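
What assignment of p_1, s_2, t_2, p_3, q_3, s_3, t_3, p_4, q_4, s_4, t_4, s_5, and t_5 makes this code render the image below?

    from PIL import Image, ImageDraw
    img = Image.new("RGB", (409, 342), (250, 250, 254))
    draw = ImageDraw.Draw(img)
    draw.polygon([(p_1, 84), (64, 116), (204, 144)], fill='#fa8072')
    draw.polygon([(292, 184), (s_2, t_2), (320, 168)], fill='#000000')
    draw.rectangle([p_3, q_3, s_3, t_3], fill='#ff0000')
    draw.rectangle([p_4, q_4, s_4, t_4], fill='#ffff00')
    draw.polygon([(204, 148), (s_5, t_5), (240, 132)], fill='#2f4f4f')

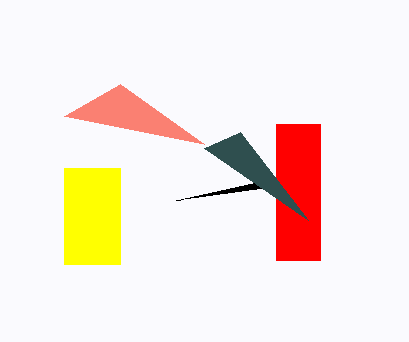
p_1 = 120
s_2 = 176
t_2 = 200
p_3 = 276
q_3 = 124
s_3 = 320
t_3 = 260
p_4 = 64
q_4 = 168
s_4 = 120
t_4 = 264
s_5 = 308
t_5 = 220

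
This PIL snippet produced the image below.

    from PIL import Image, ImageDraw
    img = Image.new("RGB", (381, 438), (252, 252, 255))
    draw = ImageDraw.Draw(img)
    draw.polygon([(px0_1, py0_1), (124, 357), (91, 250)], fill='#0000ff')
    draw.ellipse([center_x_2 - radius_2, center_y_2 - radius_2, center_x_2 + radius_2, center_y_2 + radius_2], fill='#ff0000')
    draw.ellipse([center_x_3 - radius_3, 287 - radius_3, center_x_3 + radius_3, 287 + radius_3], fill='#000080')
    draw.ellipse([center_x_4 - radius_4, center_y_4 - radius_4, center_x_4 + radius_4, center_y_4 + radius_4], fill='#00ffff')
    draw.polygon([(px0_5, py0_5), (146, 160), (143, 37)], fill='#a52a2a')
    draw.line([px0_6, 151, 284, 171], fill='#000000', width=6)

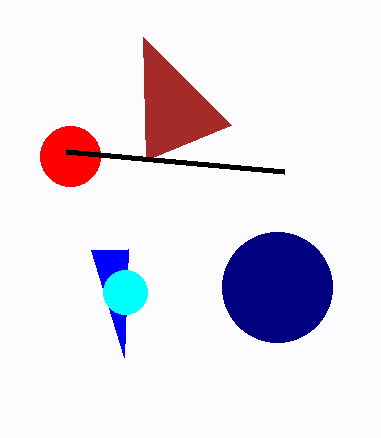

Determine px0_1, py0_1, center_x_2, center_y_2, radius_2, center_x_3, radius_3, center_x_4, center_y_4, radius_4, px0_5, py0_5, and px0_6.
px0_1 = 128, py0_1 = 249, center_x_2 = 70, center_y_2 = 156, radius_2 = 30, center_x_3 = 277, radius_3 = 55, center_x_4 = 125, center_y_4 = 292, radius_4 = 22, px0_5 = 231, py0_5 = 125, px0_6 = 66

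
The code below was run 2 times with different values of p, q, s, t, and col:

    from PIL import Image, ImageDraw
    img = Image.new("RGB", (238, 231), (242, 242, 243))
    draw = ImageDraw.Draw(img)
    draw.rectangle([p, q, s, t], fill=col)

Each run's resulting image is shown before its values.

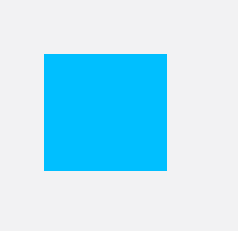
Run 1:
p = 44; q = 54; s = 166; t = 170; col = 'deepskyblue'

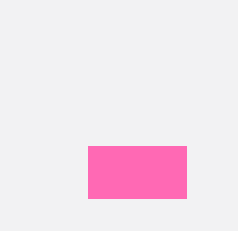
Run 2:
p = 88; q = 146; s = 186; t = 198; col = 'hotpink'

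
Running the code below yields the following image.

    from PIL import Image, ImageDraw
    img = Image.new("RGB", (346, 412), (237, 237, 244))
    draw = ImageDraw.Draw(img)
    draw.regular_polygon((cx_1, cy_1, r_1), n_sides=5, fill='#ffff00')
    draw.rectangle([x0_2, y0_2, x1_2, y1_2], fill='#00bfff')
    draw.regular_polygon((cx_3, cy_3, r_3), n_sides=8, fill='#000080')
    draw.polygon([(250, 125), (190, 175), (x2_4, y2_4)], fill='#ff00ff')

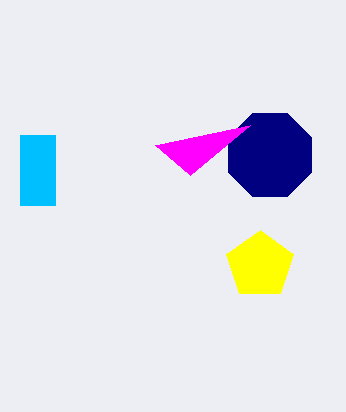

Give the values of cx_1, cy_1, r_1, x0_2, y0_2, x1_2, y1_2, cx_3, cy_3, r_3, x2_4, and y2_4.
cx_1 = 260; cy_1 = 265; r_1 = 35; x0_2 = 20; y0_2 = 135; x1_2 = 55; y1_2 = 205; cx_3 = 270; cy_3 = 155; r_3 = 45; x2_4 = 155; y2_4 = 145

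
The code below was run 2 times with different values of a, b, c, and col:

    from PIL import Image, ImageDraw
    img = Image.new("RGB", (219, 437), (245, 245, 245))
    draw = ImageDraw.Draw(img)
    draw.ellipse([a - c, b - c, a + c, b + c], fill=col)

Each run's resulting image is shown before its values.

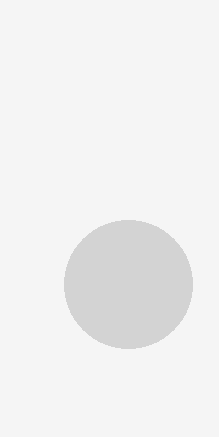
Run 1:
a = 128
b = 284
c = 64
col = 'lightgray'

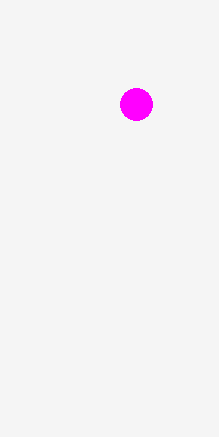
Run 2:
a = 136
b = 104
c = 16
col = 'magenta'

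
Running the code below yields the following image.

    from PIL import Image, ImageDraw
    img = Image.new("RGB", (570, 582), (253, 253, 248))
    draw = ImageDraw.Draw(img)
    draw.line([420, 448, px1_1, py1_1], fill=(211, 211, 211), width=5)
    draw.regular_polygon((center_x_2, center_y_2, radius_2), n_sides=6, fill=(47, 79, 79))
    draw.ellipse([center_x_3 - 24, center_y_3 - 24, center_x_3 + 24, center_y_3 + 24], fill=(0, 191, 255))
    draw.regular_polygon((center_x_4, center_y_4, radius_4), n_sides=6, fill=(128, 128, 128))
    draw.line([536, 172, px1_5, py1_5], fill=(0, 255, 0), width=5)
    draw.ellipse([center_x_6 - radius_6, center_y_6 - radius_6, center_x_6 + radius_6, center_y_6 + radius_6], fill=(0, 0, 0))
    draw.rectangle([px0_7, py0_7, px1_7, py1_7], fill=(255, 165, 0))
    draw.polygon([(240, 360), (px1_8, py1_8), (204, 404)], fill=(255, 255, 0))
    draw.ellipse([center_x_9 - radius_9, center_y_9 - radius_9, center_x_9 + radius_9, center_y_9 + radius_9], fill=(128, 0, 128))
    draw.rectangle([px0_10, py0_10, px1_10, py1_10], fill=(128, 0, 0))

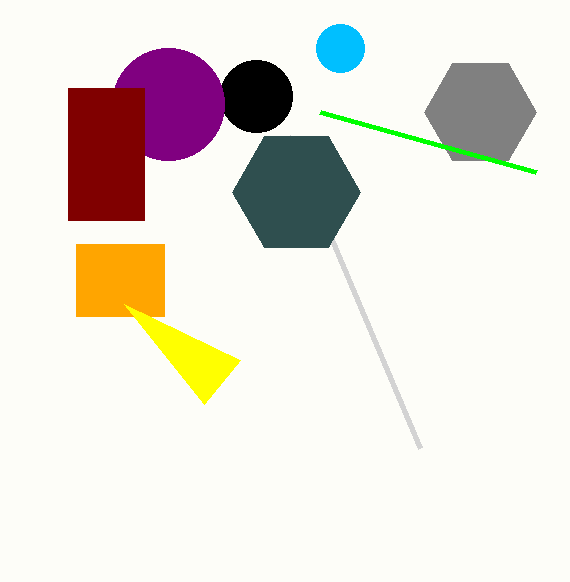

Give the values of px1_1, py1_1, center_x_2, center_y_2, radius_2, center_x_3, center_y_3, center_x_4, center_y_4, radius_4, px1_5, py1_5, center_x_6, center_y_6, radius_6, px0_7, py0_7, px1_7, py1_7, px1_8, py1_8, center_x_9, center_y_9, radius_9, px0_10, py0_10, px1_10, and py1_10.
px1_1 = 288
py1_1 = 136
center_x_2 = 296
center_y_2 = 192
radius_2 = 64
center_x_3 = 340
center_y_3 = 48
center_x_4 = 480
center_y_4 = 112
radius_4 = 56
px1_5 = 320
py1_5 = 112
center_x_6 = 256
center_y_6 = 96
radius_6 = 36
px0_7 = 76
py0_7 = 244
px1_7 = 164
py1_7 = 316
px1_8 = 124
py1_8 = 304
center_x_9 = 168
center_y_9 = 104
radius_9 = 56
px0_10 = 68
py0_10 = 88
px1_10 = 144
py1_10 = 220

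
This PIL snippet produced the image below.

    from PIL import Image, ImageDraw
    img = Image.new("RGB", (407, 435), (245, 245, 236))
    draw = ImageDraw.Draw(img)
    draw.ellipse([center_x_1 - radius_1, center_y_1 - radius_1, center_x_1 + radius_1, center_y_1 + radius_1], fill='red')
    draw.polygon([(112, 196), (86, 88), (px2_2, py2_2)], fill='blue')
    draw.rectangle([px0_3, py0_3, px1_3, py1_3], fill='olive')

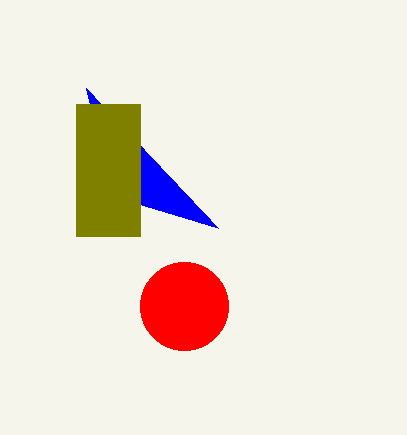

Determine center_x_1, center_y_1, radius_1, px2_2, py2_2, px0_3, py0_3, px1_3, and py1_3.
center_x_1 = 184
center_y_1 = 306
radius_1 = 44
px2_2 = 218
py2_2 = 228
px0_3 = 76
py0_3 = 104
px1_3 = 140
py1_3 = 236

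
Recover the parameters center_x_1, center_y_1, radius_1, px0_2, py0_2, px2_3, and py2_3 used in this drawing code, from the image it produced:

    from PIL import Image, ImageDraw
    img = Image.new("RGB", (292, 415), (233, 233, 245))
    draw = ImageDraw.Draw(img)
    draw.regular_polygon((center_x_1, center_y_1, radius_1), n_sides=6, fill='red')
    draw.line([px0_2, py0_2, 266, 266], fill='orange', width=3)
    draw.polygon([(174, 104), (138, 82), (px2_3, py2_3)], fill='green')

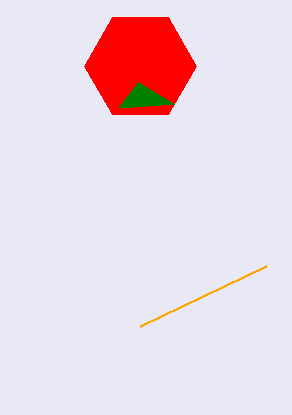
center_x_1 = 140, center_y_1 = 66, radius_1 = 56, px0_2 = 140, py0_2 = 326, px2_3 = 118, py2_3 = 108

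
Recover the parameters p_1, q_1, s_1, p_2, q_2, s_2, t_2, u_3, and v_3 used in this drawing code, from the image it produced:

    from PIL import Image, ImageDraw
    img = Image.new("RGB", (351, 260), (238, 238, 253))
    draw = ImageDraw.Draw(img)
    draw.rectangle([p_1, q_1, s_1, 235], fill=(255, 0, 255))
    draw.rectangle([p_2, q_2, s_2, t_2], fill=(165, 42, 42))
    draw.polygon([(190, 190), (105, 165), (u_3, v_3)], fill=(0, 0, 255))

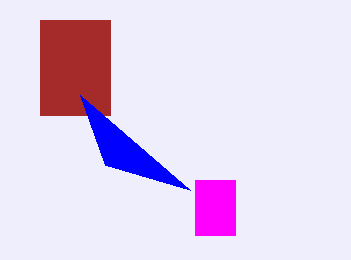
p_1 = 195, q_1 = 180, s_1 = 235, p_2 = 40, q_2 = 20, s_2 = 110, t_2 = 115, u_3 = 80, v_3 = 95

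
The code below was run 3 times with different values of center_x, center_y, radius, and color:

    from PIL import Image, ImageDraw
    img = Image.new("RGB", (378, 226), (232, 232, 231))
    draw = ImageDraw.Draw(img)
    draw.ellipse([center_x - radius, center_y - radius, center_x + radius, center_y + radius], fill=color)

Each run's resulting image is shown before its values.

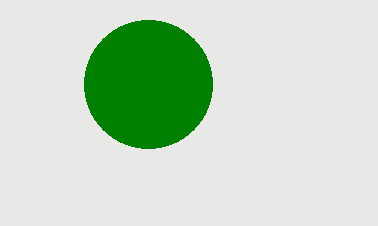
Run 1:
center_x = 148
center_y = 84
radius = 64
color = 'green'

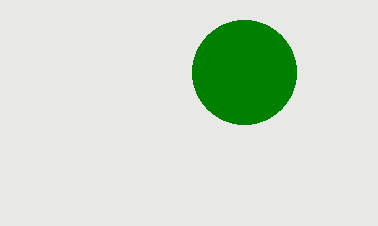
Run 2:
center_x = 244
center_y = 72
radius = 52
color = 'green'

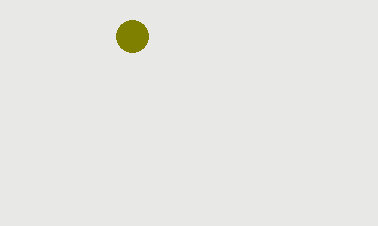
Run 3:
center_x = 132
center_y = 36
radius = 16
color = 'olive'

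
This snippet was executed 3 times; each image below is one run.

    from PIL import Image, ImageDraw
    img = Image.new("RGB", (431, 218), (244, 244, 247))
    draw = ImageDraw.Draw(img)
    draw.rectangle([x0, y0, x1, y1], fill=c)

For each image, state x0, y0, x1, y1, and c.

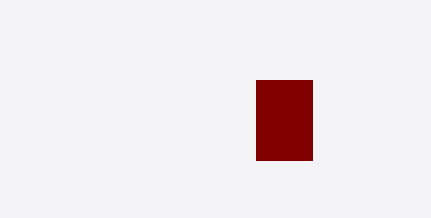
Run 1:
x0 = 256; y0 = 80; x1 = 312; y1 = 160; c = 'maroon'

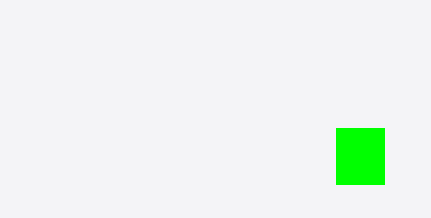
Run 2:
x0 = 336; y0 = 128; x1 = 384; y1 = 184; c = 'lime'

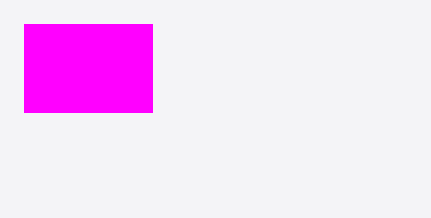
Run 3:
x0 = 24, y0 = 24, x1 = 152, y1 = 112, c = 'magenta'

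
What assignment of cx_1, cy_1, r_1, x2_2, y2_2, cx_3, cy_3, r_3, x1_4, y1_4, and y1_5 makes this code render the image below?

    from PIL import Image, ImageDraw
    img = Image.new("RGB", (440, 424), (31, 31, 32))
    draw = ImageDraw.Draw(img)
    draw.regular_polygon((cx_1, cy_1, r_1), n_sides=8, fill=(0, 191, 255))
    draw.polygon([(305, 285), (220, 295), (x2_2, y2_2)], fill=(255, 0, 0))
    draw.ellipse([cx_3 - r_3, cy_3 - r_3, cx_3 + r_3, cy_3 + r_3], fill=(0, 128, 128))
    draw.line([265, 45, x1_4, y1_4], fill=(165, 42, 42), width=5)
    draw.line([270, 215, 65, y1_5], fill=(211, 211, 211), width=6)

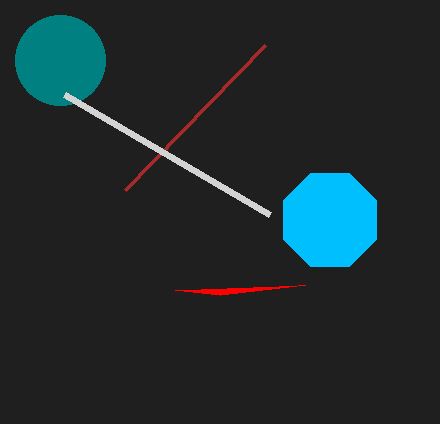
cx_1 = 330, cy_1 = 220, r_1 = 50, x2_2 = 175, y2_2 = 290, cx_3 = 60, cy_3 = 60, r_3 = 45, x1_4 = 125, y1_4 = 190, y1_5 = 95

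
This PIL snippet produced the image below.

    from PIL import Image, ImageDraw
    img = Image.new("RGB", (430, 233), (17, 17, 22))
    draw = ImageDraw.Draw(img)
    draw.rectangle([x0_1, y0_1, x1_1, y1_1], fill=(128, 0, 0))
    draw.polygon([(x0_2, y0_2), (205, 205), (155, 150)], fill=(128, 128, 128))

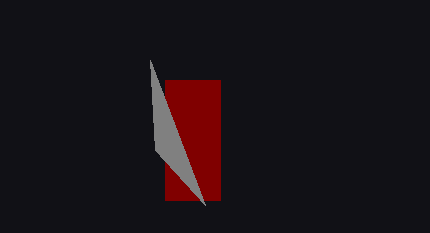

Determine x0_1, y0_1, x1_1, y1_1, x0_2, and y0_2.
x0_1 = 165, y0_1 = 80, x1_1 = 220, y1_1 = 200, x0_2 = 150, y0_2 = 60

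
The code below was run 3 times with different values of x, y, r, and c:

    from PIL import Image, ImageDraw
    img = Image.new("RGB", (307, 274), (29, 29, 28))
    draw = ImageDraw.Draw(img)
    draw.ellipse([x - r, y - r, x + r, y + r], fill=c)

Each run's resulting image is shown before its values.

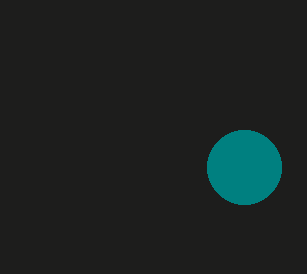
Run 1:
x = 244; y = 167; r = 37; c = 'teal'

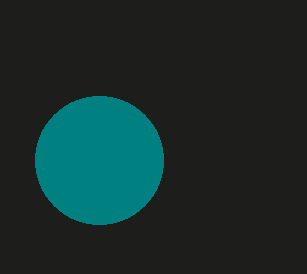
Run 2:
x = 99, y = 160, r = 64, c = 'teal'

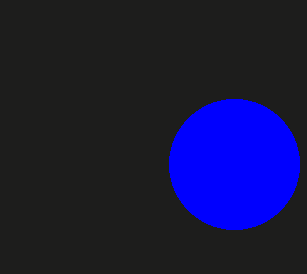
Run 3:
x = 234
y = 164
r = 65
c = 'blue'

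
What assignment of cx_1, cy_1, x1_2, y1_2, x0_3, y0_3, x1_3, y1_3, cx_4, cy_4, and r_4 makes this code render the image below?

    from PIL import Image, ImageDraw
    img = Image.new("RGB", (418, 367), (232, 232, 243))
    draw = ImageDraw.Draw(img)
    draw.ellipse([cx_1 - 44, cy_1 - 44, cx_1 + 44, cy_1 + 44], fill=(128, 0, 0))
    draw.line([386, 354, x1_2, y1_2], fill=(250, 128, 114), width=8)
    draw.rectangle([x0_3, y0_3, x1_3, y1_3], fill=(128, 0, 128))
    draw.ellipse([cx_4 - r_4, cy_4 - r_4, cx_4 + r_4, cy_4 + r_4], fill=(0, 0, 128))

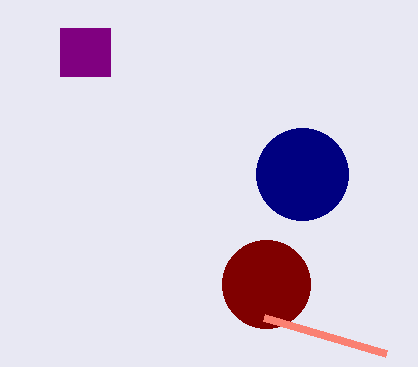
cx_1 = 266; cy_1 = 284; x1_2 = 264; y1_2 = 318; x0_3 = 60; y0_3 = 28; x1_3 = 110; y1_3 = 76; cx_4 = 302; cy_4 = 174; r_4 = 46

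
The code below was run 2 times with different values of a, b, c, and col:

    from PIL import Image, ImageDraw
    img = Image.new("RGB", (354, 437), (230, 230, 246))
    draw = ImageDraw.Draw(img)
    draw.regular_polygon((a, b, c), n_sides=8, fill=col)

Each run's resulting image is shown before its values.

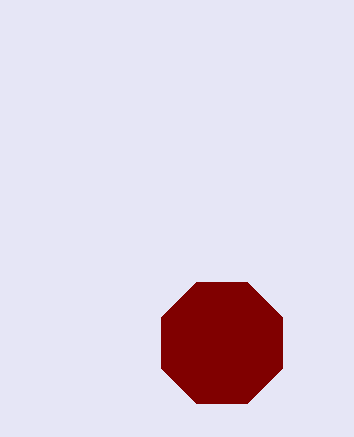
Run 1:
a = 222; b = 343; c = 66; col = 'maroon'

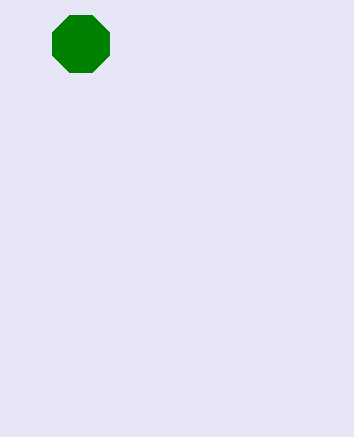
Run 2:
a = 81; b = 44; c = 31; col = 'green'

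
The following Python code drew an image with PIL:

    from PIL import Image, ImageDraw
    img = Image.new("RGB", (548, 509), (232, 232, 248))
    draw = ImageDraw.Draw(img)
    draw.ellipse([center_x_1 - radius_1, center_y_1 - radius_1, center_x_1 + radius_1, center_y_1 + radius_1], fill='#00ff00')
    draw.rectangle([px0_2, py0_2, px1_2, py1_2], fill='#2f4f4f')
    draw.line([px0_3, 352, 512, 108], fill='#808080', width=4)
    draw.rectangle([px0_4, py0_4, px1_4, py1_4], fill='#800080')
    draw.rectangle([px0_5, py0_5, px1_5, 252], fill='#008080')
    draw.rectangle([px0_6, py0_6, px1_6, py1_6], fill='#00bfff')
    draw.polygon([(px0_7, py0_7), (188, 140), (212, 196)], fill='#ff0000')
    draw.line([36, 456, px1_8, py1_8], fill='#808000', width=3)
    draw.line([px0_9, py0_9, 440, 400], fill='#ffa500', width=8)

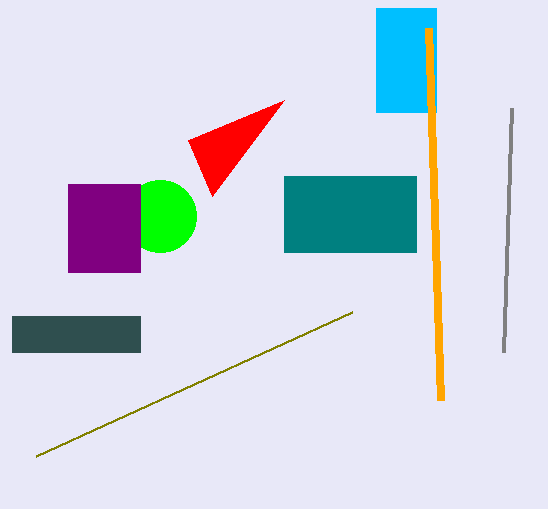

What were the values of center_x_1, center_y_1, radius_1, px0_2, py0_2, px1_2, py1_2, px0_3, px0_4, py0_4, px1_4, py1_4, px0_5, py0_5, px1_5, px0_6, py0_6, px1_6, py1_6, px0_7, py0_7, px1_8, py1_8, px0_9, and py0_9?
center_x_1 = 160; center_y_1 = 216; radius_1 = 36; px0_2 = 12; py0_2 = 316; px1_2 = 140; py1_2 = 352; px0_3 = 504; px0_4 = 68; py0_4 = 184; px1_4 = 140; py1_4 = 272; px0_5 = 284; py0_5 = 176; px1_5 = 416; px0_6 = 376; py0_6 = 8; px1_6 = 436; py1_6 = 112; px0_7 = 284; py0_7 = 100; px1_8 = 352; py1_8 = 312; px0_9 = 428; py0_9 = 28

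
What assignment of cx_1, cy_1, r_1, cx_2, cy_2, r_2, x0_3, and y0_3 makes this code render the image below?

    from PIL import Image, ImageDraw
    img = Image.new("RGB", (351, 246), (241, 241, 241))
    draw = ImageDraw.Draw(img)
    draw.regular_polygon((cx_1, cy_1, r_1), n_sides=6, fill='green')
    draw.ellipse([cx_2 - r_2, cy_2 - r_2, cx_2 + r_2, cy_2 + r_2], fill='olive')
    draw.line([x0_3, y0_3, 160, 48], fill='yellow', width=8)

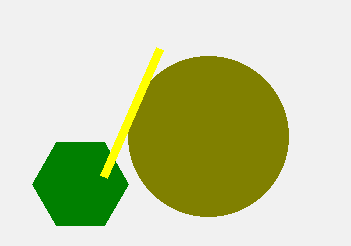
cx_1 = 80, cy_1 = 184, r_1 = 48, cx_2 = 208, cy_2 = 136, r_2 = 80, x0_3 = 104, y0_3 = 176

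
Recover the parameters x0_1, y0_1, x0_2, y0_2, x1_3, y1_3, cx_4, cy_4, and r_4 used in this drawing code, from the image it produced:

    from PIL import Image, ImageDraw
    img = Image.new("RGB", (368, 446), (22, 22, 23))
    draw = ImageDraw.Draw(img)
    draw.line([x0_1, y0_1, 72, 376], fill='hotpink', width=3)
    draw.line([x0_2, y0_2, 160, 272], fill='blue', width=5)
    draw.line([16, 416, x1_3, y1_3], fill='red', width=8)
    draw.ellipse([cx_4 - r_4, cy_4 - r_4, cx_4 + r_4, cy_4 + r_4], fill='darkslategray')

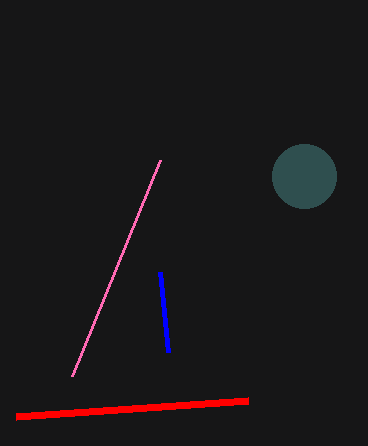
x0_1 = 160
y0_1 = 160
x0_2 = 168
y0_2 = 352
x1_3 = 248
y1_3 = 400
cx_4 = 304
cy_4 = 176
r_4 = 32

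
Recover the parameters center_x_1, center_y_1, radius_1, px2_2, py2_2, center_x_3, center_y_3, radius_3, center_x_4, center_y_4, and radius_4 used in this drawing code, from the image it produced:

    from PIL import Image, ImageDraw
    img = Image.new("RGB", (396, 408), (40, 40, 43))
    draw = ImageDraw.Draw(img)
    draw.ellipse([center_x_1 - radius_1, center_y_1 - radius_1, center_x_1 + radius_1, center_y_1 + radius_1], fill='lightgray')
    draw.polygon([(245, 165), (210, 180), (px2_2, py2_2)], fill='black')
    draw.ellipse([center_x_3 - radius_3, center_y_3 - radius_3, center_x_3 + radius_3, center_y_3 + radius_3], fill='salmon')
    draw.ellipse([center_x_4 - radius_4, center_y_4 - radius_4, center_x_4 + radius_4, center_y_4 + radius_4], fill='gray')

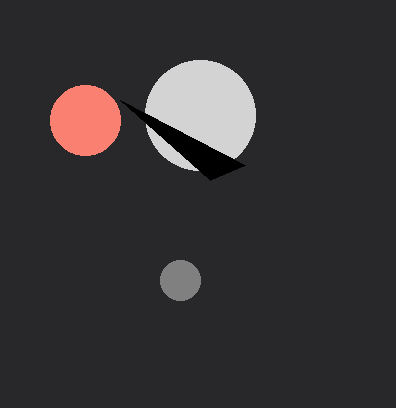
center_x_1 = 200, center_y_1 = 115, radius_1 = 55, px2_2 = 120, py2_2 = 100, center_x_3 = 85, center_y_3 = 120, radius_3 = 35, center_x_4 = 180, center_y_4 = 280, radius_4 = 20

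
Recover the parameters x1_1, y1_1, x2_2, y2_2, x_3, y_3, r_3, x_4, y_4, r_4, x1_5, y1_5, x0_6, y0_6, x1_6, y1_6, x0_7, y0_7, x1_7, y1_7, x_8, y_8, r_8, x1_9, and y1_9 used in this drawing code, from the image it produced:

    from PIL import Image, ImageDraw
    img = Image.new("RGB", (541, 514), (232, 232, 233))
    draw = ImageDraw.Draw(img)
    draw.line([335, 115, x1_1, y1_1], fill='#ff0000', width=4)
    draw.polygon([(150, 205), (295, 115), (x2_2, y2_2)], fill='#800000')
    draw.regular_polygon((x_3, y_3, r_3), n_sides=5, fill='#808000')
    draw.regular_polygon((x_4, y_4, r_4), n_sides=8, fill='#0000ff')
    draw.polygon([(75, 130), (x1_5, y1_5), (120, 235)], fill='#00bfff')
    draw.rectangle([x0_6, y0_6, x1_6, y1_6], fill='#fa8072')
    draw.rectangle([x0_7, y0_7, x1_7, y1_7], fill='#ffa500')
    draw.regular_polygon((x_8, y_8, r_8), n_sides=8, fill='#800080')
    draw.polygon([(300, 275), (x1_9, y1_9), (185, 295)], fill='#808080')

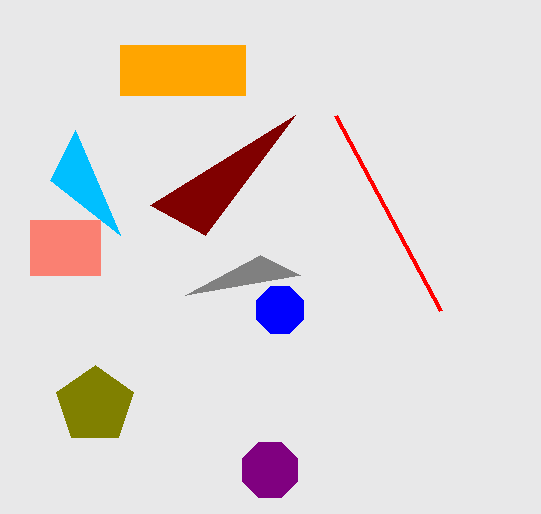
x1_1 = 440
y1_1 = 310
x2_2 = 205
y2_2 = 235
x_3 = 95
y_3 = 405
r_3 = 40
x_4 = 280
y_4 = 310
r_4 = 25
x1_5 = 50
y1_5 = 180
x0_6 = 30
y0_6 = 220
x1_6 = 100
y1_6 = 275
x0_7 = 120
y0_7 = 45
x1_7 = 245
y1_7 = 95
x_8 = 270
y_8 = 470
r_8 = 30
x1_9 = 260
y1_9 = 255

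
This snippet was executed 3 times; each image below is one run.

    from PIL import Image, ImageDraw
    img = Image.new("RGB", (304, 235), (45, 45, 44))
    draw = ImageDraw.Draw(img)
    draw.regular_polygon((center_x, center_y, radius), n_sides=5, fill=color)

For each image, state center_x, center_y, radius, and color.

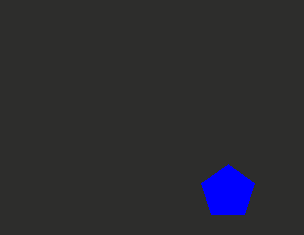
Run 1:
center_x = 228
center_y = 192
radius = 28
color = 'blue'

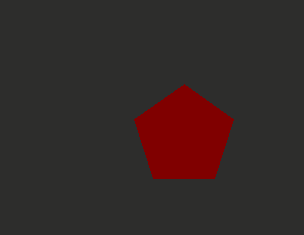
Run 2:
center_x = 184; center_y = 136; radius = 52; color = 'maroon'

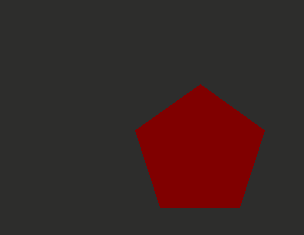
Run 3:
center_x = 200; center_y = 152; radius = 68; color = 'maroon'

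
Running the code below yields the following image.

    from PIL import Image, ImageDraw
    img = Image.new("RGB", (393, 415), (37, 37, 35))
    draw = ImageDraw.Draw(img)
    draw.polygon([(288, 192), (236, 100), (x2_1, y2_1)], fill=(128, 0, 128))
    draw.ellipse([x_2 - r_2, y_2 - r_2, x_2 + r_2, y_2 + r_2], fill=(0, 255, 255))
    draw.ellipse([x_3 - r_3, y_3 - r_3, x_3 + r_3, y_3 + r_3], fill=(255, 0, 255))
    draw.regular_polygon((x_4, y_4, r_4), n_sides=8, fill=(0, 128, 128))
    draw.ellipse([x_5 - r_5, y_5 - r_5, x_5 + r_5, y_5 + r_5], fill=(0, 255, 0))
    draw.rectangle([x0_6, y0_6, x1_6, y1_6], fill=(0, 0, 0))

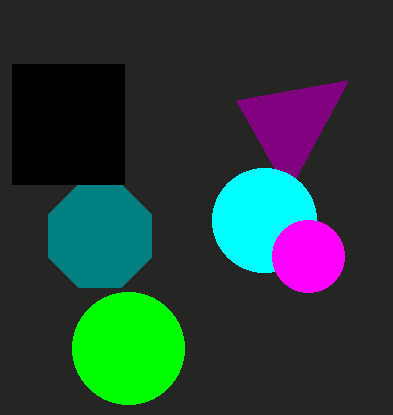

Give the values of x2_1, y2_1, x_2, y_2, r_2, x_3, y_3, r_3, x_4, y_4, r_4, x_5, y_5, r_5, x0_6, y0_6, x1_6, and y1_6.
x2_1 = 348; y2_1 = 80; x_2 = 264; y_2 = 220; r_2 = 52; x_3 = 308; y_3 = 256; r_3 = 36; x_4 = 100; y_4 = 236; r_4 = 56; x_5 = 128; y_5 = 348; r_5 = 56; x0_6 = 12; y0_6 = 64; x1_6 = 124; y1_6 = 184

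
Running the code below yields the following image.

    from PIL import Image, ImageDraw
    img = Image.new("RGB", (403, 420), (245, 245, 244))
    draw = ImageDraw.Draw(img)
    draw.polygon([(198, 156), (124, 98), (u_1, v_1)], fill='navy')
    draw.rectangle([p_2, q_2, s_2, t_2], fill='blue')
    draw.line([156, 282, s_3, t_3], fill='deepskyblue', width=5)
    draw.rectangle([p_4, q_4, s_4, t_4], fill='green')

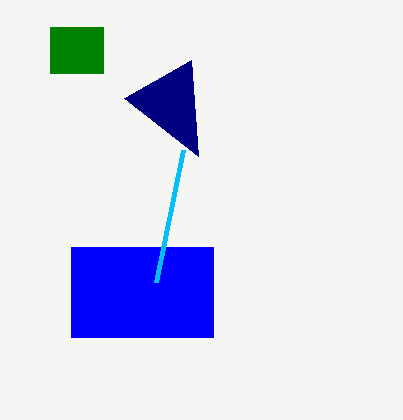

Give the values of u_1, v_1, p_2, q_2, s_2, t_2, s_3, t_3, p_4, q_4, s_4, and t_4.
u_1 = 191; v_1 = 60; p_2 = 71; q_2 = 247; s_2 = 213; t_2 = 337; s_3 = 183; t_3 = 150; p_4 = 50; q_4 = 27; s_4 = 103; t_4 = 73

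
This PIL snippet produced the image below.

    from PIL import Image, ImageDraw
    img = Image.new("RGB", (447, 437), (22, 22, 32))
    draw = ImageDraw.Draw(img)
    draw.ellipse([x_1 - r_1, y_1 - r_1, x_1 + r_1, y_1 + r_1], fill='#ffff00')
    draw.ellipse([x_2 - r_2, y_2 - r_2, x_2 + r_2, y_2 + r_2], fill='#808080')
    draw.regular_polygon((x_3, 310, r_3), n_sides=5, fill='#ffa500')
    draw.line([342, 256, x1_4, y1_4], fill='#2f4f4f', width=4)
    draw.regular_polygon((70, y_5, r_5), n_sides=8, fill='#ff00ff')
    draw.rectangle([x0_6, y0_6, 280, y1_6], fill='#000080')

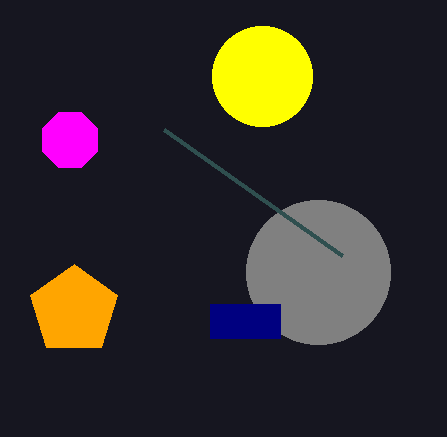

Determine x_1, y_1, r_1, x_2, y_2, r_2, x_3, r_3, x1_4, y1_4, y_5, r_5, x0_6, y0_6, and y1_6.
x_1 = 262; y_1 = 76; r_1 = 50; x_2 = 318; y_2 = 272; r_2 = 72; x_3 = 74; r_3 = 46; x1_4 = 164; y1_4 = 130; y_5 = 140; r_5 = 30; x0_6 = 210; y0_6 = 304; y1_6 = 338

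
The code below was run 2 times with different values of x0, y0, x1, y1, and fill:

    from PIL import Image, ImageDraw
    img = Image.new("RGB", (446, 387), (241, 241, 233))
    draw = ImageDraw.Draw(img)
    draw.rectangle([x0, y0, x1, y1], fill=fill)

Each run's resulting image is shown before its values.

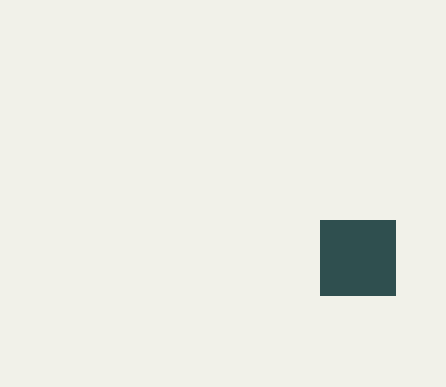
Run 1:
x0 = 320; y0 = 220; x1 = 395; y1 = 295; fill = 'darkslategray'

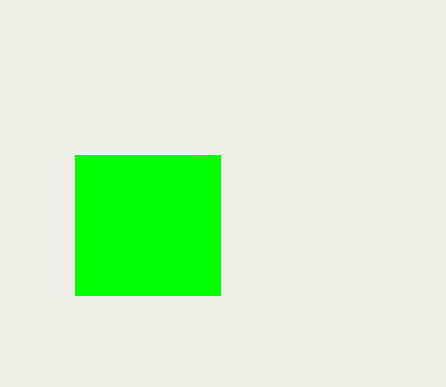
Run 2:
x0 = 75; y0 = 155; x1 = 220; y1 = 295; fill = 'lime'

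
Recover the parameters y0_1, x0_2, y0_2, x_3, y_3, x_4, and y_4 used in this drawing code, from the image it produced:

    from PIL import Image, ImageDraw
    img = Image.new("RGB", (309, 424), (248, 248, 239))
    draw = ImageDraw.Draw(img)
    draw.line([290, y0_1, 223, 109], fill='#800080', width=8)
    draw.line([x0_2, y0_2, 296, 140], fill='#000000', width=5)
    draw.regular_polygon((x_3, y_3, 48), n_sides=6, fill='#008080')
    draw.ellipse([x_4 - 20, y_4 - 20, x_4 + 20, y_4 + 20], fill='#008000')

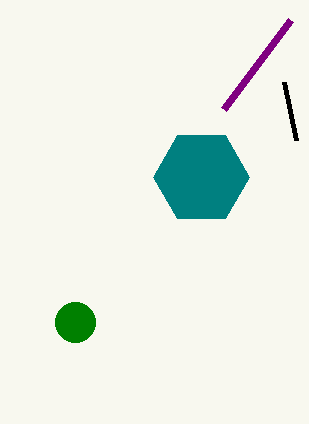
y0_1 = 20
x0_2 = 284
y0_2 = 82
x_3 = 201
y_3 = 177
x_4 = 75
y_4 = 322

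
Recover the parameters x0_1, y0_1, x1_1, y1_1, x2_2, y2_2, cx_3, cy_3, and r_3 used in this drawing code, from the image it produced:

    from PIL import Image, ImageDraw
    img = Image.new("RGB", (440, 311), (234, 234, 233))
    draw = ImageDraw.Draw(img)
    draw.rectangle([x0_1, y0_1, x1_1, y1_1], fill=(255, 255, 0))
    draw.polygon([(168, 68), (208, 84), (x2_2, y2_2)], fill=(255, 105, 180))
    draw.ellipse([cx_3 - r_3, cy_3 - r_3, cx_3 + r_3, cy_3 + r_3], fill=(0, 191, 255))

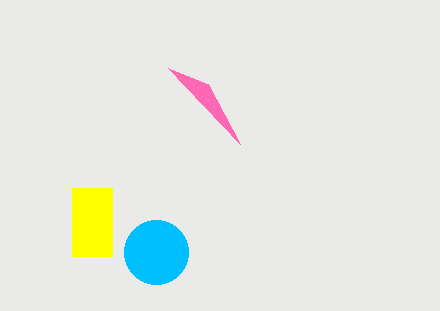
x0_1 = 72
y0_1 = 188
x1_1 = 112
y1_1 = 256
x2_2 = 240
y2_2 = 144
cx_3 = 156
cy_3 = 252
r_3 = 32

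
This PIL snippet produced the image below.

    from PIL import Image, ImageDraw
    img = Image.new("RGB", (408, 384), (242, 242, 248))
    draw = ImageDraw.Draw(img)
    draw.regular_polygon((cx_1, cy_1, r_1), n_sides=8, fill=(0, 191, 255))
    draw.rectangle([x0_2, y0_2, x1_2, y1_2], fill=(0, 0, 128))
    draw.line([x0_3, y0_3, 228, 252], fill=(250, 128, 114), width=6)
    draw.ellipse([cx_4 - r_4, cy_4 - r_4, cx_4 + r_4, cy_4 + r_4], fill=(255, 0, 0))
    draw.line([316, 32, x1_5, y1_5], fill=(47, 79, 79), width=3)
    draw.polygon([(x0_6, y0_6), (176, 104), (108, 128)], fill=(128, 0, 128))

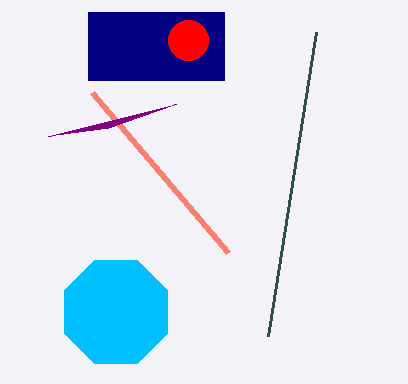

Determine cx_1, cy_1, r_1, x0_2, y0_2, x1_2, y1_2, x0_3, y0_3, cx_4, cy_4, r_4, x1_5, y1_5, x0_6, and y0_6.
cx_1 = 116; cy_1 = 312; r_1 = 56; x0_2 = 88; y0_2 = 12; x1_2 = 224; y1_2 = 80; x0_3 = 92; y0_3 = 92; cx_4 = 188; cy_4 = 40; r_4 = 20; x1_5 = 268; y1_5 = 336; x0_6 = 48; y0_6 = 136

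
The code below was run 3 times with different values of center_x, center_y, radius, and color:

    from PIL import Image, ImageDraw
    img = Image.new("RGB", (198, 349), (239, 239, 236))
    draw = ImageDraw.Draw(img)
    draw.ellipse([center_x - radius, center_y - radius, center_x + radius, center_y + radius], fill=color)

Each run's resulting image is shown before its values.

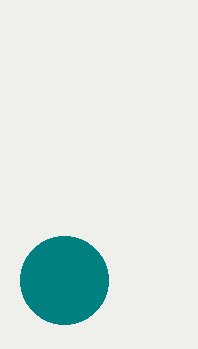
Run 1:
center_x = 64
center_y = 280
radius = 44
color = 'teal'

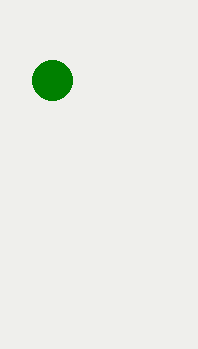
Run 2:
center_x = 52, center_y = 80, radius = 20, color = 'green'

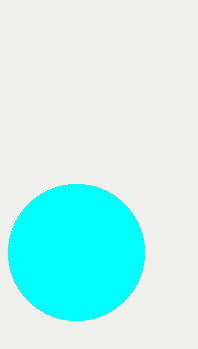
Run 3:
center_x = 76, center_y = 252, radius = 68, color = 'cyan'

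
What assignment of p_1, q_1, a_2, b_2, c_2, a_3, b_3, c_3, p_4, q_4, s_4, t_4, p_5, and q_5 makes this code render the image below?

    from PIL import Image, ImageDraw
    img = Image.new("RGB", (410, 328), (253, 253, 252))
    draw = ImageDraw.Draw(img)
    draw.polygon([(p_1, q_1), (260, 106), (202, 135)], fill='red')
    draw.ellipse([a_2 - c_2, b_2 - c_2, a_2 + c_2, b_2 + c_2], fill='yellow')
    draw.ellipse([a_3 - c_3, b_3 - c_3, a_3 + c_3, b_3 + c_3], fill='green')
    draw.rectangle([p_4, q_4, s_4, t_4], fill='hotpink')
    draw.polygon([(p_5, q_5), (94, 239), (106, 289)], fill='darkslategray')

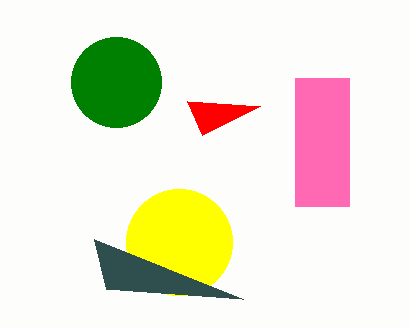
p_1 = 187; q_1 = 101; a_2 = 179; b_2 = 242; c_2 = 53; a_3 = 116; b_3 = 82; c_3 = 45; p_4 = 295; q_4 = 78; s_4 = 349; t_4 = 206; p_5 = 243; q_5 = 299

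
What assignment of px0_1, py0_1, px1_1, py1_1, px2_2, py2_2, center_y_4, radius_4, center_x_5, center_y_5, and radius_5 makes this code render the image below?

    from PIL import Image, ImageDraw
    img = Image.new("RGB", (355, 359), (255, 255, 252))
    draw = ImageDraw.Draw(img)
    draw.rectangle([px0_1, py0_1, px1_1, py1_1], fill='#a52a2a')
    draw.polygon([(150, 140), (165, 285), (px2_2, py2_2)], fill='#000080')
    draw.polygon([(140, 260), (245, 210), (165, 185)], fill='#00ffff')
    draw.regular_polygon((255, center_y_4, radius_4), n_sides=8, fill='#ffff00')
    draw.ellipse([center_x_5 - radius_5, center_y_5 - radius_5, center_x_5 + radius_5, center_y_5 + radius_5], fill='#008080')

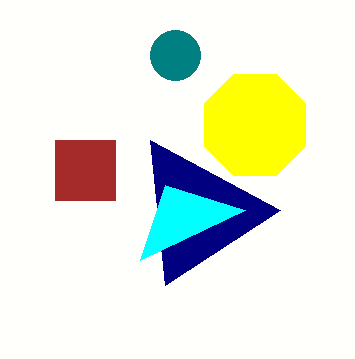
px0_1 = 55; py0_1 = 140; px1_1 = 115; py1_1 = 200; px2_2 = 280; py2_2 = 210; center_y_4 = 125; radius_4 = 55; center_x_5 = 175; center_y_5 = 55; radius_5 = 25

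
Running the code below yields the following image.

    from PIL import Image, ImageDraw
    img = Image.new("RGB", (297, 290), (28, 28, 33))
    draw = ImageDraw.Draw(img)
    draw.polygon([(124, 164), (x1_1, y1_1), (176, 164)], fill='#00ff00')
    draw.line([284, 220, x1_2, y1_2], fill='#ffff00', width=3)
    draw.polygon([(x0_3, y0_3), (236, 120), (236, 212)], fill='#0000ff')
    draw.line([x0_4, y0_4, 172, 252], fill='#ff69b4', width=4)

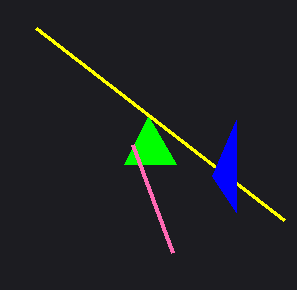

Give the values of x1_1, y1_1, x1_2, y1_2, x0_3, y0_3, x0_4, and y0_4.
x1_1 = 148
y1_1 = 116
x1_2 = 36
y1_2 = 28
x0_3 = 212
y0_3 = 176
x0_4 = 132
y0_4 = 144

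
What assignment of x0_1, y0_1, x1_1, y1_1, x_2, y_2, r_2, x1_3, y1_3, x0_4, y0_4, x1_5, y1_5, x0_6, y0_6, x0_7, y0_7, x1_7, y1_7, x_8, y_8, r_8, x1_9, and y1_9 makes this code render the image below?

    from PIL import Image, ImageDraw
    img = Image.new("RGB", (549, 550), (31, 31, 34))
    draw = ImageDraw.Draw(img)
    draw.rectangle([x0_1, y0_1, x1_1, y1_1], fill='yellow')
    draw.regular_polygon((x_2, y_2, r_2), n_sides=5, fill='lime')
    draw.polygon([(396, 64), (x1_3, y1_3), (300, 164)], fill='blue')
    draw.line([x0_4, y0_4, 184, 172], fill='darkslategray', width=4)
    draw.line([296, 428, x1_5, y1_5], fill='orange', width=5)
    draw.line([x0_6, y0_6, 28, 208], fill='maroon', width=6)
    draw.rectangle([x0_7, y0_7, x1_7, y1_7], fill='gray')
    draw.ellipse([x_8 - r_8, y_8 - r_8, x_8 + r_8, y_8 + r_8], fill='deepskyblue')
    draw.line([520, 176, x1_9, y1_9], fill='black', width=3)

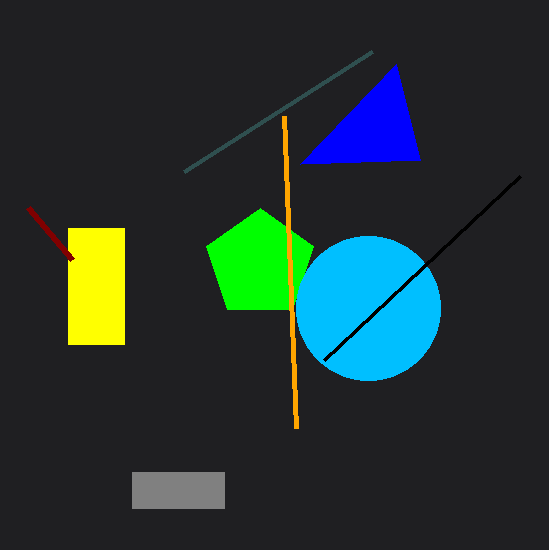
x0_1 = 68
y0_1 = 228
x1_1 = 124
y1_1 = 344
x_2 = 260
y_2 = 264
r_2 = 56
x1_3 = 420
y1_3 = 160
x0_4 = 372
y0_4 = 52
x1_5 = 284
y1_5 = 116
x0_6 = 72
y0_6 = 260
x0_7 = 132
y0_7 = 472
x1_7 = 224
y1_7 = 508
x_8 = 368
y_8 = 308
r_8 = 72
x1_9 = 324
y1_9 = 360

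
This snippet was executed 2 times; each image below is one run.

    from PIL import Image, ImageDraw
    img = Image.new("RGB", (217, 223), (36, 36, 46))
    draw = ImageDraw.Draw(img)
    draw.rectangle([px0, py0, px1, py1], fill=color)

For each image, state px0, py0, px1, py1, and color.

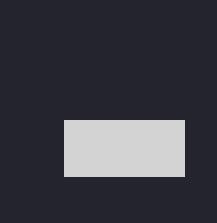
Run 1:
px0 = 64; py0 = 120; px1 = 184; py1 = 176; color = 'lightgray'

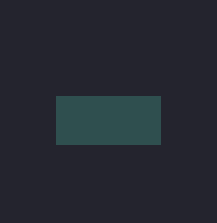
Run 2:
px0 = 56
py0 = 96
px1 = 160
py1 = 144
color = 'darkslategray'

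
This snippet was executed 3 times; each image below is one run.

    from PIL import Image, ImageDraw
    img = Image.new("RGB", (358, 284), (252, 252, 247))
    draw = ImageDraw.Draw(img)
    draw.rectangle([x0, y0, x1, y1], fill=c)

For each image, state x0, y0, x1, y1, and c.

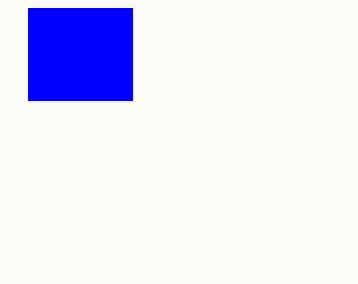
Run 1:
x0 = 28; y0 = 8; x1 = 132; y1 = 100; c = 'blue'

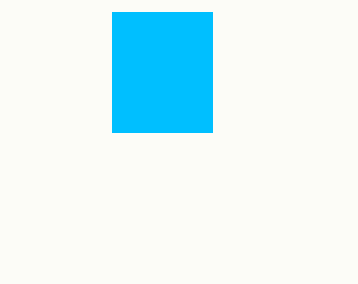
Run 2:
x0 = 112
y0 = 12
x1 = 212
y1 = 132
c = 'deepskyblue'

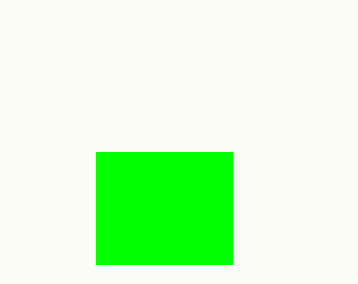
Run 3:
x0 = 96, y0 = 152, x1 = 232, y1 = 264, c = 'lime'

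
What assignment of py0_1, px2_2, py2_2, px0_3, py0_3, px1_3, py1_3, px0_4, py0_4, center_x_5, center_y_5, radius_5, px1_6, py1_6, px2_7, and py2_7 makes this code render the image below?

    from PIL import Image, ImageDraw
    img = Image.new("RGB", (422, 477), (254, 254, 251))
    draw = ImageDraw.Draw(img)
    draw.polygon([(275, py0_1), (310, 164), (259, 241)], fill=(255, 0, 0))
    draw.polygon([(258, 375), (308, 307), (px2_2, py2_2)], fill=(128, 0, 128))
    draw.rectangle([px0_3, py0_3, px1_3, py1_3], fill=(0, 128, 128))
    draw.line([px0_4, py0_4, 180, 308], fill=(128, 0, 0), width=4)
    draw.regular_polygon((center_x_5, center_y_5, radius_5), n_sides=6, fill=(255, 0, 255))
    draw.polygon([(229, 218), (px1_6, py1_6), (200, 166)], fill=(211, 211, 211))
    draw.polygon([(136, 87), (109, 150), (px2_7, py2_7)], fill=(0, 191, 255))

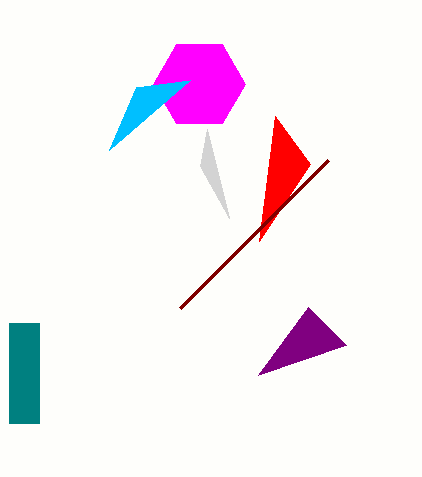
py0_1 = 116; px2_2 = 346; py2_2 = 345; px0_3 = 9; py0_3 = 323; px1_3 = 39; py1_3 = 423; px0_4 = 328; py0_4 = 160; center_x_5 = 199; center_y_5 = 84; radius_5 = 46; px1_6 = 207; py1_6 = 129; px2_7 = 190; py2_7 = 80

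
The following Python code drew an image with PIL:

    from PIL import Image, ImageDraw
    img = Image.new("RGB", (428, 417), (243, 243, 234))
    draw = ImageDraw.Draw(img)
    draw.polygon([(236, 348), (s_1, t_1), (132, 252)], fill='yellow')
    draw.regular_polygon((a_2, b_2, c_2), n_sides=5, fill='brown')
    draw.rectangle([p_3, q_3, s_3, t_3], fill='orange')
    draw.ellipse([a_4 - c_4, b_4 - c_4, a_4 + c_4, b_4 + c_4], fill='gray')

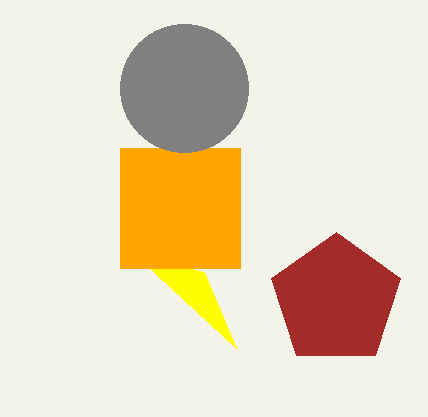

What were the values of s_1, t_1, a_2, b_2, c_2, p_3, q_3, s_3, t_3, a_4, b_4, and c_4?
s_1 = 204
t_1 = 272
a_2 = 336
b_2 = 300
c_2 = 68
p_3 = 120
q_3 = 148
s_3 = 240
t_3 = 268
a_4 = 184
b_4 = 88
c_4 = 64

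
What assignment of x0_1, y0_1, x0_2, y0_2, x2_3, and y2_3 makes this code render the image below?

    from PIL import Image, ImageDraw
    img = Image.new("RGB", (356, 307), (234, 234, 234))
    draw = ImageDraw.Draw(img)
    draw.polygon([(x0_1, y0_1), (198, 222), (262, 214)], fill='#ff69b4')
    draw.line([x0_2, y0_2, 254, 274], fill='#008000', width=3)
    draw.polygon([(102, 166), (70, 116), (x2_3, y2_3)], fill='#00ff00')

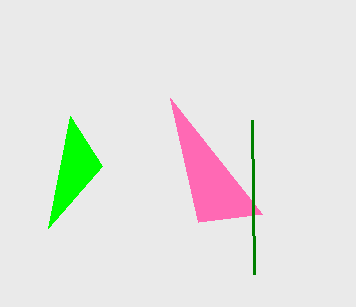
x0_1 = 170, y0_1 = 98, x0_2 = 252, y0_2 = 120, x2_3 = 48, y2_3 = 228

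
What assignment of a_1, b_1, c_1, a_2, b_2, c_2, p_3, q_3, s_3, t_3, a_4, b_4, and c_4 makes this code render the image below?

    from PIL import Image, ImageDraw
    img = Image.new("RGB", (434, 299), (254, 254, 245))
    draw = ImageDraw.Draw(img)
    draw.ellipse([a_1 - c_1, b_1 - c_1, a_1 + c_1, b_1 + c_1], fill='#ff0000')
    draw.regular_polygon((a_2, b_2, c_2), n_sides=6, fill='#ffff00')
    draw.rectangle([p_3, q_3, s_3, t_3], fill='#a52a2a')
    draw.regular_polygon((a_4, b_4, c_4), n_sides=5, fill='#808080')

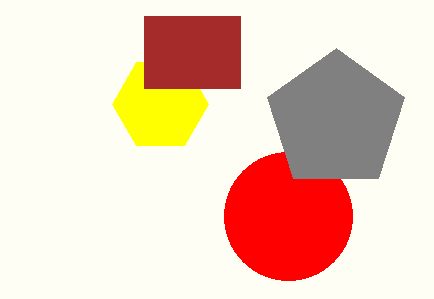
a_1 = 288; b_1 = 216; c_1 = 64; a_2 = 160; b_2 = 104; c_2 = 48; p_3 = 144; q_3 = 16; s_3 = 240; t_3 = 88; a_4 = 336; b_4 = 120; c_4 = 72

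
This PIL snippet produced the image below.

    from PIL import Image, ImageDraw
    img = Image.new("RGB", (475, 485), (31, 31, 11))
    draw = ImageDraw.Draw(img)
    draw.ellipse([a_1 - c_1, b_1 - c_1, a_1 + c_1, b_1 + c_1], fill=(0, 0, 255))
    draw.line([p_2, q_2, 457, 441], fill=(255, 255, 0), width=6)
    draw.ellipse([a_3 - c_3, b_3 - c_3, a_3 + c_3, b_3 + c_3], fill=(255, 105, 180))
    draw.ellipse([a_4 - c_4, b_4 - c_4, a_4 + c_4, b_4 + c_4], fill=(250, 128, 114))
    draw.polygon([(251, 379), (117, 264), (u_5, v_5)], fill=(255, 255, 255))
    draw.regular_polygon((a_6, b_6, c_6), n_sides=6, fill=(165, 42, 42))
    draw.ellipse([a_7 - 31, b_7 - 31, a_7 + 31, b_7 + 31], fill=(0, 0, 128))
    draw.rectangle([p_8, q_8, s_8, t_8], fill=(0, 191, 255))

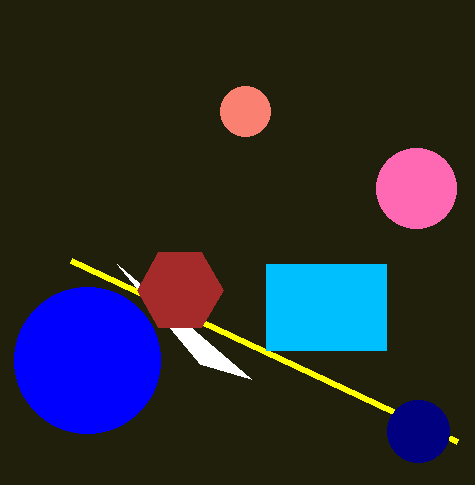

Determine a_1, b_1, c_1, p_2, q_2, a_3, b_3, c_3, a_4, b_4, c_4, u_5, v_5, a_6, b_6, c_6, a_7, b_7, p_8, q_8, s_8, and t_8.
a_1 = 87
b_1 = 360
c_1 = 73
p_2 = 71
q_2 = 260
a_3 = 416
b_3 = 188
c_3 = 40
a_4 = 245
b_4 = 111
c_4 = 25
u_5 = 200
v_5 = 364
a_6 = 180
b_6 = 290
c_6 = 43
a_7 = 418
b_7 = 431
p_8 = 266
q_8 = 264
s_8 = 386
t_8 = 350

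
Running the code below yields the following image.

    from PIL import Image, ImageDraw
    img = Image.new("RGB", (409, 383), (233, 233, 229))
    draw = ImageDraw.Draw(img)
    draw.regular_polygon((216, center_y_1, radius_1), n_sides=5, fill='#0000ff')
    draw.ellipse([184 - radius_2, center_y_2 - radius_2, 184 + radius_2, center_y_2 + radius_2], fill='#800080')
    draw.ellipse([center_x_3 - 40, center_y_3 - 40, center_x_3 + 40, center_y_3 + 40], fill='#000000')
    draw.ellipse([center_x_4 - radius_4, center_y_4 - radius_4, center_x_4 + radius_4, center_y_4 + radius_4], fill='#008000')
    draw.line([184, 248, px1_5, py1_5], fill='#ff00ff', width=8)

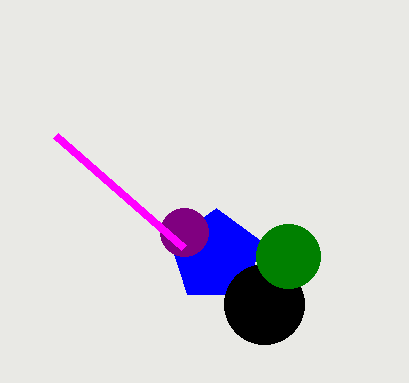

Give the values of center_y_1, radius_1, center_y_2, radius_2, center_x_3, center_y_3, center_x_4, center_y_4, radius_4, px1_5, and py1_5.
center_y_1 = 256
radius_1 = 48
center_y_2 = 232
radius_2 = 24
center_x_3 = 264
center_y_3 = 304
center_x_4 = 288
center_y_4 = 256
radius_4 = 32
px1_5 = 56
py1_5 = 136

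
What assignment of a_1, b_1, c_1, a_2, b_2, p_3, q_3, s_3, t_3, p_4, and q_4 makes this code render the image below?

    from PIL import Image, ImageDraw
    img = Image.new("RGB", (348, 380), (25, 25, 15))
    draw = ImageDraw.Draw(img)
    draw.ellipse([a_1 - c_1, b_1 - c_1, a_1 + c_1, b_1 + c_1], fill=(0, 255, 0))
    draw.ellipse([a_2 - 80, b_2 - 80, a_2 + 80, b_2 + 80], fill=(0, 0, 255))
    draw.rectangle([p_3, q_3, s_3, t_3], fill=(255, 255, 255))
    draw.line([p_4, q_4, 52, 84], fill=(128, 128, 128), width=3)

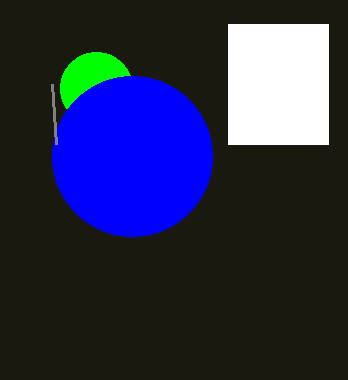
a_1 = 96, b_1 = 88, c_1 = 36, a_2 = 132, b_2 = 156, p_3 = 228, q_3 = 24, s_3 = 328, t_3 = 144, p_4 = 56, q_4 = 144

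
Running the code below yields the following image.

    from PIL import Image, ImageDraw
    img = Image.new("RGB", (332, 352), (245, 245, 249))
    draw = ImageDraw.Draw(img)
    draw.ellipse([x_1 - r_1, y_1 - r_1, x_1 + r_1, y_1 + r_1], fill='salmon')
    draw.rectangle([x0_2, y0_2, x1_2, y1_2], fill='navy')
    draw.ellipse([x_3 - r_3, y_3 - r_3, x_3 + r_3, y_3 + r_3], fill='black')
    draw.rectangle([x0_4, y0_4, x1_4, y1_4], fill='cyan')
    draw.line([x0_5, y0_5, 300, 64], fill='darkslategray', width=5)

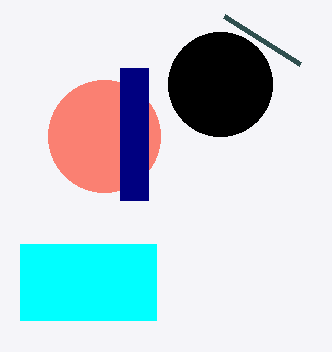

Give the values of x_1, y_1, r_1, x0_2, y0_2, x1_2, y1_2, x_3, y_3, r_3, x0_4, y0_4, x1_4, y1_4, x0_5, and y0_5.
x_1 = 104
y_1 = 136
r_1 = 56
x0_2 = 120
y0_2 = 68
x1_2 = 148
y1_2 = 200
x_3 = 220
y_3 = 84
r_3 = 52
x0_4 = 20
y0_4 = 244
x1_4 = 156
y1_4 = 320
x0_5 = 224
y0_5 = 16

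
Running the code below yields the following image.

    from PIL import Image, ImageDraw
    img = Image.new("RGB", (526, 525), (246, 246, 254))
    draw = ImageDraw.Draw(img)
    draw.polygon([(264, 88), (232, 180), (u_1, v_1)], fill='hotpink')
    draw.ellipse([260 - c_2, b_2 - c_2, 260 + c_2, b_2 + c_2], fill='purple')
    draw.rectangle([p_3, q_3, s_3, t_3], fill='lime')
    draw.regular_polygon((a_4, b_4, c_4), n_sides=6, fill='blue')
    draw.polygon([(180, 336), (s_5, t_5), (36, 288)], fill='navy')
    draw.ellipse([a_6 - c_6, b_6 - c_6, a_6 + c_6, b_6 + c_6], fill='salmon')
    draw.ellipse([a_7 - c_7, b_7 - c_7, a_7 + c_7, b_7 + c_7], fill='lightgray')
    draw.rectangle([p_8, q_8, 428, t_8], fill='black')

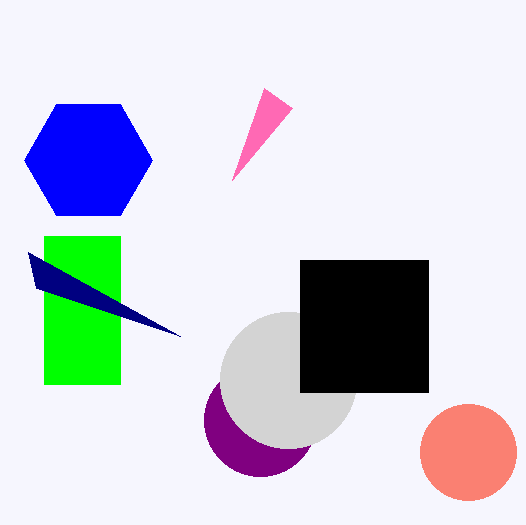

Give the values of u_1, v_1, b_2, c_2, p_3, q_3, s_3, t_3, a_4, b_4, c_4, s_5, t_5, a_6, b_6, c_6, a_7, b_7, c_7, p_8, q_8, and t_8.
u_1 = 292
v_1 = 108
b_2 = 420
c_2 = 56
p_3 = 44
q_3 = 236
s_3 = 120
t_3 = 384
a_4 = 88
b_4 = 160
c_4 = 64
s_5 = 28
t_5 = 252
a_6 = 468
b_6 = 452
c_6 = 48
a_7 = 288
b_7 = 380
c_7 = 68
p_8 = 300
q_8 = 260
t_8 = 392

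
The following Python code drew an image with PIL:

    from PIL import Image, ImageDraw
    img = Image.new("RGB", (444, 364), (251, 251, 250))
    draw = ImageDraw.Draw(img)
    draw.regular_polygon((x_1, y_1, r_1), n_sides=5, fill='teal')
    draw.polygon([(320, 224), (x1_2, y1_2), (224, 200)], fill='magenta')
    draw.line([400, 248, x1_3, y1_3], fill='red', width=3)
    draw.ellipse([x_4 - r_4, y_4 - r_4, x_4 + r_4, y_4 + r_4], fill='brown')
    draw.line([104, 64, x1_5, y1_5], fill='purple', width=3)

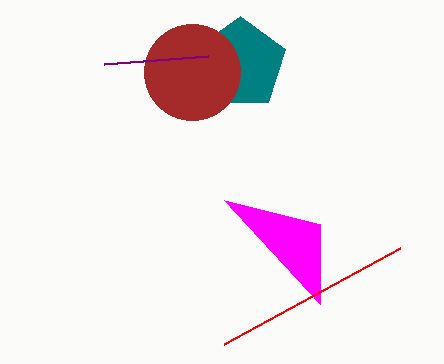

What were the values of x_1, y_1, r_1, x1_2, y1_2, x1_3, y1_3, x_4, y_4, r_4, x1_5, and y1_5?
x_1 = 240; y_1 = 64; r_1 = 48; x1_2 = 320; y1_2 = 304; x1_3 = 224; y1_3 = 344; x_4 = 192; y_4 = 72; r_4 = 48; x1_5 = 208; y1_5 = 56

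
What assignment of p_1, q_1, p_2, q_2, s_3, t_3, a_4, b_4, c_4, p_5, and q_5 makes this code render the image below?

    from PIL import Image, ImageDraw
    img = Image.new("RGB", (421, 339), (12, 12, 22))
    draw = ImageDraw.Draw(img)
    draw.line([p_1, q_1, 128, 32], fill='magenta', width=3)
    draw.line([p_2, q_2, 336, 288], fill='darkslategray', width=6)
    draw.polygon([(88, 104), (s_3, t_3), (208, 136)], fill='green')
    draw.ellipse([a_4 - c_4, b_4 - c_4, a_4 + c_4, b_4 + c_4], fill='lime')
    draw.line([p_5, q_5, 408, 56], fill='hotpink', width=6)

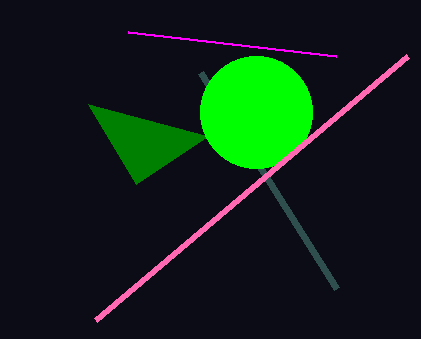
p_1 = 336; q_1 = 56; p_2 = 200; q_2 = 72; s_3 = 136; t_3 = 184; a_4 = 256; b_4 = 112; c_4 = 56; p_5 = 96; q_5 = 320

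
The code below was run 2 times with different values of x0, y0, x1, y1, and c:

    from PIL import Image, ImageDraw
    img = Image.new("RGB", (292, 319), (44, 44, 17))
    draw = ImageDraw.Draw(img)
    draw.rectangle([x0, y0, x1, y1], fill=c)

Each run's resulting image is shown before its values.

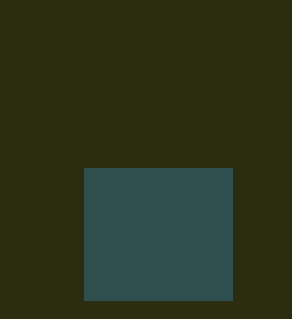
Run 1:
x0 = 84; y0 = 168; x1 = 232; y1 = 300; c = 'darkslategray'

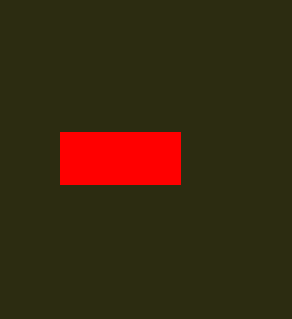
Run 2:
x0 = 60, y0 = 132, x1 = 180, y1 = 184, c = 'red'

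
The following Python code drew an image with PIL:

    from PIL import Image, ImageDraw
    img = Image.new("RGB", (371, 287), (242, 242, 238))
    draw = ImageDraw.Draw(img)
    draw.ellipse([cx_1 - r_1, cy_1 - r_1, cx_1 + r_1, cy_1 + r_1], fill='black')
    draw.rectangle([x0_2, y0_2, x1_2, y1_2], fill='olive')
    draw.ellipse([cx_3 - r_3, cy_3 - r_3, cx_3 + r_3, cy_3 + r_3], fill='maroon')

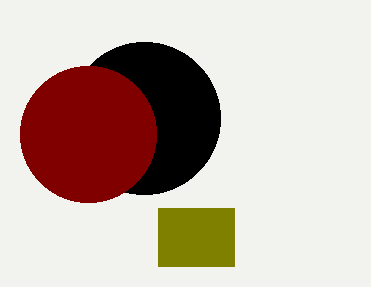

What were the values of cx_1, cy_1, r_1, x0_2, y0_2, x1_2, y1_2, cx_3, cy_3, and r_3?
cx_1 = 144, cy_1 = 118, r_1 = 76, x0_2 = 158, y0_2 = 208, x1_2 = 234, y1_2 = 266, cx_3 = 88, cy_3 = 134, r_3 = 68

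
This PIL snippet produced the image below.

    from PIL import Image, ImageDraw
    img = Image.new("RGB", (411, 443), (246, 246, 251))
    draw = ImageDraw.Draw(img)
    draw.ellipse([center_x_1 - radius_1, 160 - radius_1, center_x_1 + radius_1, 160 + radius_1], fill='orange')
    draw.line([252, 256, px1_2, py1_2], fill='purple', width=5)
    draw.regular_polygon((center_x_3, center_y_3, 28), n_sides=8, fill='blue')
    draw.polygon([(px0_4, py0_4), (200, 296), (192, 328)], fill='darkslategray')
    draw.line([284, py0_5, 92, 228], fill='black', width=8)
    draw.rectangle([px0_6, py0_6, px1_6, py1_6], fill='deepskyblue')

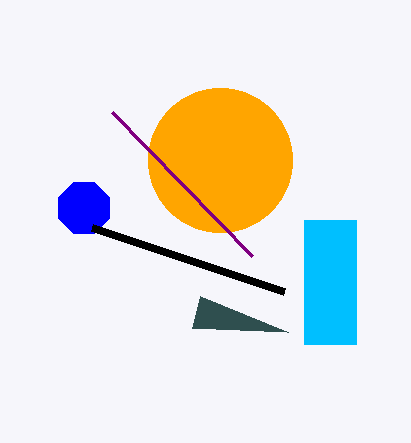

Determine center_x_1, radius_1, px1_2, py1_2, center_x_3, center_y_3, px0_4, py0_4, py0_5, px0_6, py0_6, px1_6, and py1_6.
center_x_1 = 220, radius_1 = 72, px1_2 = 112, py1_2 = 112, center_x_3 = 84, center_y_3 = 208, px0_4 = 288, py0_4 = 332, py0_5 = 292, px0_6 = 304, py0_6 = 220, px1_6 = 356, py1_6 = 344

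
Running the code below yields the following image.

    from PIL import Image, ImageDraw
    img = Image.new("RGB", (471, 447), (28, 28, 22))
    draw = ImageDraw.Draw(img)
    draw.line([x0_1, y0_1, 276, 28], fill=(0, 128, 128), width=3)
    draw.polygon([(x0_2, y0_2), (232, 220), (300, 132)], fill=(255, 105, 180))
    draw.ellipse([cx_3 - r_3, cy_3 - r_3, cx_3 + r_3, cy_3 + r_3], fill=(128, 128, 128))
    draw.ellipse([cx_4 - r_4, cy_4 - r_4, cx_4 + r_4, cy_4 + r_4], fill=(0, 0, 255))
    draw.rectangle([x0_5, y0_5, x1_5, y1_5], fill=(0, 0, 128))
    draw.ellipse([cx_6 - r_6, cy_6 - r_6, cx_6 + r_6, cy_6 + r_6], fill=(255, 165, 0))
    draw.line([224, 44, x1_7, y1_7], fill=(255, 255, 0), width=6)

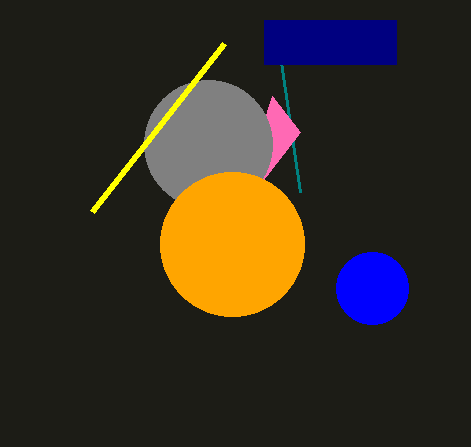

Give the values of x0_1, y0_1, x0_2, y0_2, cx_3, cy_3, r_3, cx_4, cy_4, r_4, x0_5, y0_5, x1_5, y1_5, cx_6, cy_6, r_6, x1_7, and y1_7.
x0_1 = 300; y0_1 = 192; x0_2 = 272; y0_2 = 96; cx_3 = 208; cy_3 = 144; r_3 = 64; cx_4 = 372; cy_4 = 288; r_4 = 36; x0_5 = 264; y0_5 = 20; x1_5 = 396; y1_5 = 64; cx_6 = 232; cy_6 = 244; r_6 = 72; x1_7 = 92; y1_7 = 212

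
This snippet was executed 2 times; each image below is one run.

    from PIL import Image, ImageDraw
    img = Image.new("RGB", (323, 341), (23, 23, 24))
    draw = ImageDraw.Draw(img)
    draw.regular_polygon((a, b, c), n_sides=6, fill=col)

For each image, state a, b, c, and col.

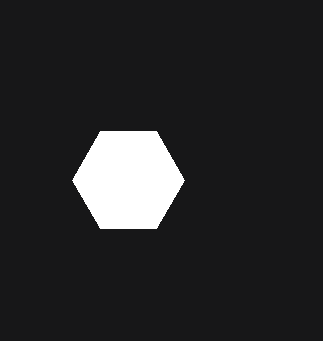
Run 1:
a = 128
b = 180
c = 56
col = 'white'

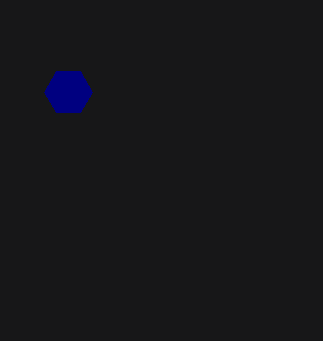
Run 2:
a = 68
b = 92
c = 24
col = 'navy'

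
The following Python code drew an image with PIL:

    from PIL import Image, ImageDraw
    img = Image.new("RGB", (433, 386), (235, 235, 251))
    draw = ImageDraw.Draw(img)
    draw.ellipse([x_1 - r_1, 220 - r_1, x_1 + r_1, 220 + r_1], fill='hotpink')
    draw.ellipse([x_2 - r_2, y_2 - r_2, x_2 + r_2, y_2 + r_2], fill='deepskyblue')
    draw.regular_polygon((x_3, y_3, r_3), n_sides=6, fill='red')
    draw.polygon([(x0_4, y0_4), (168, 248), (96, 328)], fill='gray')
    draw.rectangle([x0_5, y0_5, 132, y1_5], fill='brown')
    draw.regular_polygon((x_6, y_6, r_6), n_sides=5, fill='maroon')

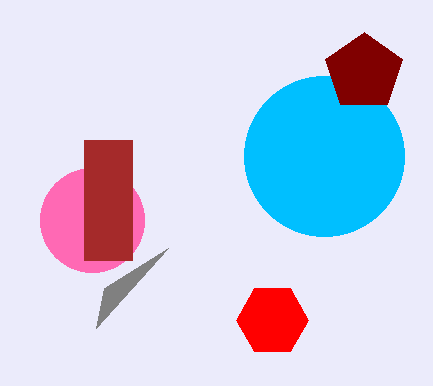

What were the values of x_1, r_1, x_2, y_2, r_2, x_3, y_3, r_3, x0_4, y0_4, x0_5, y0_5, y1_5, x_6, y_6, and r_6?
x_1 = 92; r_1 = 52; x_2 = 324; y_2 = 156; r_2 = 80; x_3 = 272; y_3 = 320; r_3 = 36; x0_4 = 104; y0_4 = 288; x0_5 = 84; y0_5 = 140; y1_5 = 260; x_6 = 364; y_6 = 72; r_6 = 40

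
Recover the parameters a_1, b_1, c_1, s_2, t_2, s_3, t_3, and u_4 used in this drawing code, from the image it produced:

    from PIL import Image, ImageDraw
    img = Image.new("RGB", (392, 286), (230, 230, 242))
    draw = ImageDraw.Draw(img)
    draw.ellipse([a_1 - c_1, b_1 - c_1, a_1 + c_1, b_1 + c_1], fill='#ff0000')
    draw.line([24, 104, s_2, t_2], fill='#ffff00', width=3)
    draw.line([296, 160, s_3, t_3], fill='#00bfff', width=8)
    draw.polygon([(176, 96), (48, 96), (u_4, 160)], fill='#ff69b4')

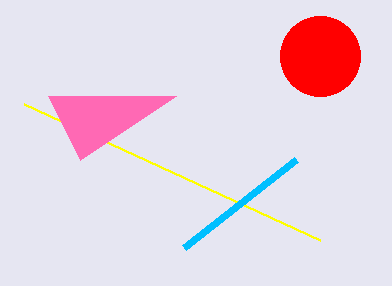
a_1 = 320; b_1 = 56; c_1 = 40; s_2 = 320; t_2 = 240; s_3 = 184; t_3 = 248; u_4 = 80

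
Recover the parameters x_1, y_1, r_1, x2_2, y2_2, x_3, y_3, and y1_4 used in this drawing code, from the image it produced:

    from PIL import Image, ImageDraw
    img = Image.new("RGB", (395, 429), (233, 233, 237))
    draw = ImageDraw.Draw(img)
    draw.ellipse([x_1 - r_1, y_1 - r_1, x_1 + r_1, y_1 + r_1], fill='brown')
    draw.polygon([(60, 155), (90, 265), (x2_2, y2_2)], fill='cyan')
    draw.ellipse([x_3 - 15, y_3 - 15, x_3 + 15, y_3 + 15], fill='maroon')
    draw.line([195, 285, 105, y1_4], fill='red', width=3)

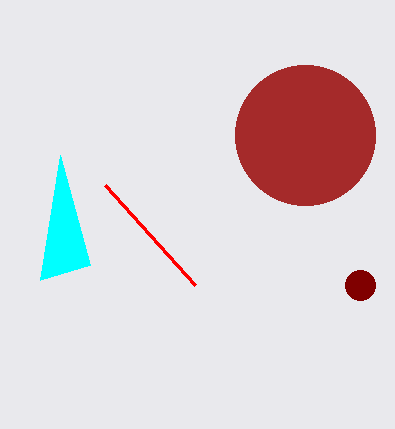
x_1 = 305
y_1 = 135
r_1 = 70
x2_2 = 40
y2_2 = 280
x_3 = 360
y_3 = 285
y1_4 = 185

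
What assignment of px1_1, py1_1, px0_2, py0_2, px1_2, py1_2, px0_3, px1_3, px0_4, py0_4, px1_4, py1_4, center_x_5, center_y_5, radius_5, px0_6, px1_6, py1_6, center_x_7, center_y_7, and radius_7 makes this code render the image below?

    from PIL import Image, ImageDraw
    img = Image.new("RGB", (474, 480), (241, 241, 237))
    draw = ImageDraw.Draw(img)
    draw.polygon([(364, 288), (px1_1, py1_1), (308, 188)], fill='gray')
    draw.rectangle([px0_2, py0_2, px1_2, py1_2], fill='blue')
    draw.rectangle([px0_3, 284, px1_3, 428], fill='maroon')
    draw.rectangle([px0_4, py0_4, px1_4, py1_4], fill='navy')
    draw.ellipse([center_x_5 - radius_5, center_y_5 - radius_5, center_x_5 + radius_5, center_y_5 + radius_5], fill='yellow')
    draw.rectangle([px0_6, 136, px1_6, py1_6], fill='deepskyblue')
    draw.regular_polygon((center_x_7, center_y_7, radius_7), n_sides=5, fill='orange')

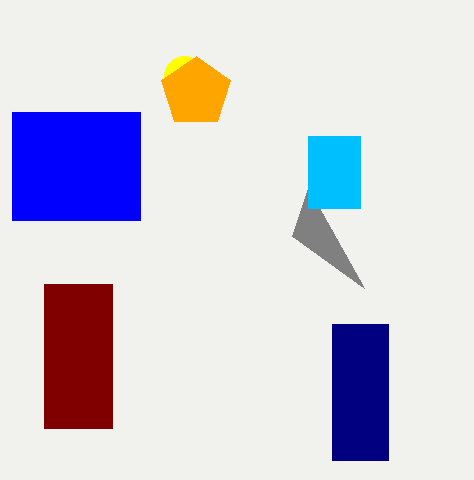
px1_1 = 292
py1_1 = 236
px0_2 = 12
py0_2 = 112
px1_2 = 140
py1_2 = 220
px0_3 = 44
px1_3 = 112
px0_4 = 332
py0_4 = 324
px1_4 = 388
py1_4 = 460
center_x_5 = 184
center_y_5 = 76
radius_5 = 20
px0_6 = 308
px1_6 = 360
py1_6 = 208
center_x_7 = 196
center_y_7 = 92
radius_7 = 36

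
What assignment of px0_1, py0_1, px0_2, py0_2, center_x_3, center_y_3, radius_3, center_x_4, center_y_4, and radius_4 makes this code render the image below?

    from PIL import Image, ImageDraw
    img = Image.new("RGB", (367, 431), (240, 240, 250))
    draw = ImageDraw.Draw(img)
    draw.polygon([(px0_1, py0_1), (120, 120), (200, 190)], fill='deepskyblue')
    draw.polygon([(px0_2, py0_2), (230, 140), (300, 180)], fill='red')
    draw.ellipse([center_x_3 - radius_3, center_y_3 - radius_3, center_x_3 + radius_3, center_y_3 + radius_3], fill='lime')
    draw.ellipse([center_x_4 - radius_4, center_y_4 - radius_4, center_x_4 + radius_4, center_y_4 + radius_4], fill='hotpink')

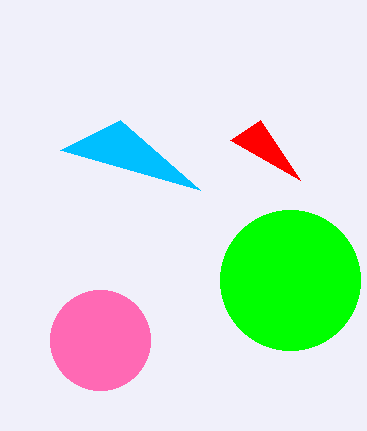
px0_1 = 60; py0_1 = 150; px0_2 = 260; py0_2 = 120; center_x_3 = 290; center_y_3 = 280; radius_3 = 70; center_x_4 = 100; center_y_4 = 340; radius_4 = 50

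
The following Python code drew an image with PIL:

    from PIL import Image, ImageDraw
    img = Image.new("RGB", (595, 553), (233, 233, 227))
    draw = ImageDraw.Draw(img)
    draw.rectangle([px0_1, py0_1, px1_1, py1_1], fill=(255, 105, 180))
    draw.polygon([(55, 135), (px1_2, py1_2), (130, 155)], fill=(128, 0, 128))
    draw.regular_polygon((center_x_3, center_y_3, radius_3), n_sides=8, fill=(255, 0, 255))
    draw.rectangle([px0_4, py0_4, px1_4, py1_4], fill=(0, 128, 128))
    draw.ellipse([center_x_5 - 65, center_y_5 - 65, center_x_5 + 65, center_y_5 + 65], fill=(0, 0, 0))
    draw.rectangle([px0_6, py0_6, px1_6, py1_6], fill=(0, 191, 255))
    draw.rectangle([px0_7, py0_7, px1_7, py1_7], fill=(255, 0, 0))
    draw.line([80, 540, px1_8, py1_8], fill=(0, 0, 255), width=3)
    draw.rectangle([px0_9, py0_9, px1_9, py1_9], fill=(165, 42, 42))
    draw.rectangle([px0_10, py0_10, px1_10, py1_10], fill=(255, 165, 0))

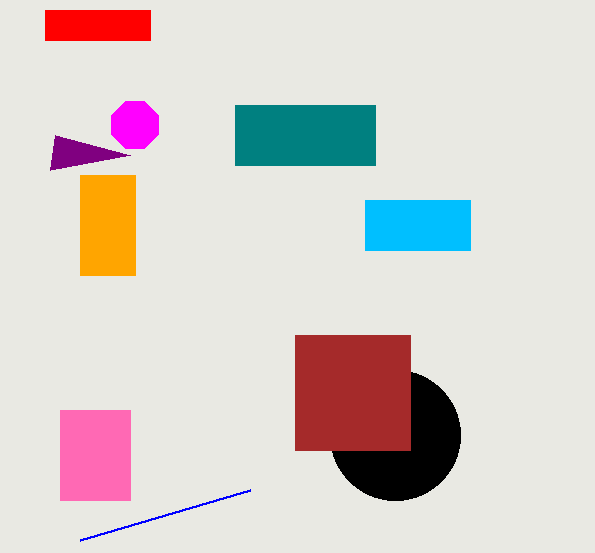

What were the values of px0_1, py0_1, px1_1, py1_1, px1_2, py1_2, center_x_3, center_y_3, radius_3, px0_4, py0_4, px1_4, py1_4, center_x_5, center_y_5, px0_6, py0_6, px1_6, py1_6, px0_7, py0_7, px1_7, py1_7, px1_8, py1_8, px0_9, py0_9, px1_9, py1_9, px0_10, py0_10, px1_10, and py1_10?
px0_1 = 60; py0_1 = 410; px1_1 = 130; py1_1 = 500; px1_2 = 50; py1_2 = 170; center_x_3 = 135; center_y_3 = 125; radius_3 = 25; px0_4 = 235; py0_4 = 105; px1_4 = 375; py1_4 = 165; center_x_5 = 395; center_y_5 = 435; px0_6 = 365; py0_6 = 200; px1_6 = 470; py1_6 = 250; px0_7 = 45; py0_7 = 10; px1_7 = 150; py1_7 = 40; px1_8 = 250; py1_8 = 490; px0_9 = 295; py0_9 = 335; px1_9 = 410; py1_9 = 450; px0_10 = 80; py0_10 = 175; px1_10 = 135; py1_10 = 275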